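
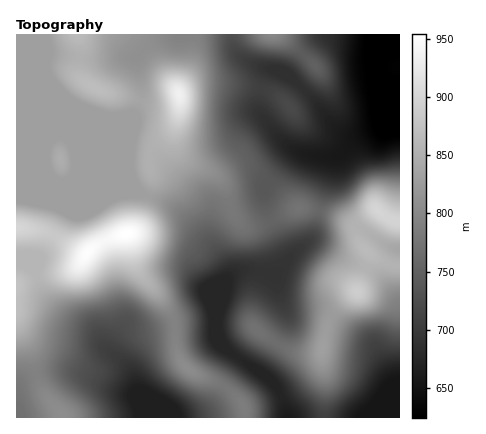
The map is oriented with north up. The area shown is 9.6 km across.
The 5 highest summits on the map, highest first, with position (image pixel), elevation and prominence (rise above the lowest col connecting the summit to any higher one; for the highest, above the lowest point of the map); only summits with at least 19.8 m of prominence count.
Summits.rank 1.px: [126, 234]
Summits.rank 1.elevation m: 954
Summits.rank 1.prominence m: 330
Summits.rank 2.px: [180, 94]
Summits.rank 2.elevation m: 935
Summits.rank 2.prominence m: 105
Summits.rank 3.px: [378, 210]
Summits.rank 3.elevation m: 900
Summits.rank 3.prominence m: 147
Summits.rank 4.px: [358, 292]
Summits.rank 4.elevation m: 890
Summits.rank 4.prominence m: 35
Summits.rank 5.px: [94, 88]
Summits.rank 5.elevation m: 869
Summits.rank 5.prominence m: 31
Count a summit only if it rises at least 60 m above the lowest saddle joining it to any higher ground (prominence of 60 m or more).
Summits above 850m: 3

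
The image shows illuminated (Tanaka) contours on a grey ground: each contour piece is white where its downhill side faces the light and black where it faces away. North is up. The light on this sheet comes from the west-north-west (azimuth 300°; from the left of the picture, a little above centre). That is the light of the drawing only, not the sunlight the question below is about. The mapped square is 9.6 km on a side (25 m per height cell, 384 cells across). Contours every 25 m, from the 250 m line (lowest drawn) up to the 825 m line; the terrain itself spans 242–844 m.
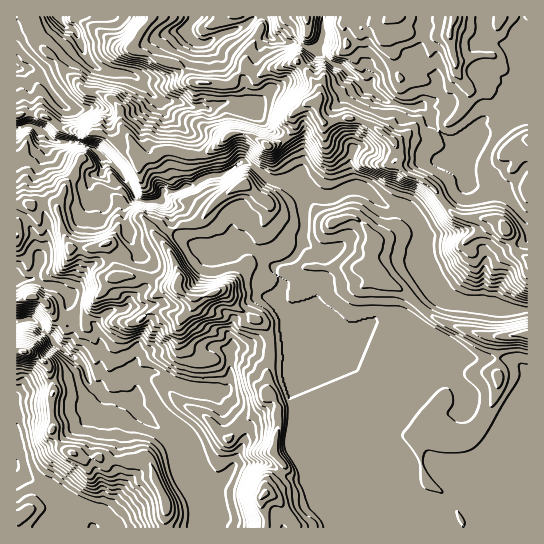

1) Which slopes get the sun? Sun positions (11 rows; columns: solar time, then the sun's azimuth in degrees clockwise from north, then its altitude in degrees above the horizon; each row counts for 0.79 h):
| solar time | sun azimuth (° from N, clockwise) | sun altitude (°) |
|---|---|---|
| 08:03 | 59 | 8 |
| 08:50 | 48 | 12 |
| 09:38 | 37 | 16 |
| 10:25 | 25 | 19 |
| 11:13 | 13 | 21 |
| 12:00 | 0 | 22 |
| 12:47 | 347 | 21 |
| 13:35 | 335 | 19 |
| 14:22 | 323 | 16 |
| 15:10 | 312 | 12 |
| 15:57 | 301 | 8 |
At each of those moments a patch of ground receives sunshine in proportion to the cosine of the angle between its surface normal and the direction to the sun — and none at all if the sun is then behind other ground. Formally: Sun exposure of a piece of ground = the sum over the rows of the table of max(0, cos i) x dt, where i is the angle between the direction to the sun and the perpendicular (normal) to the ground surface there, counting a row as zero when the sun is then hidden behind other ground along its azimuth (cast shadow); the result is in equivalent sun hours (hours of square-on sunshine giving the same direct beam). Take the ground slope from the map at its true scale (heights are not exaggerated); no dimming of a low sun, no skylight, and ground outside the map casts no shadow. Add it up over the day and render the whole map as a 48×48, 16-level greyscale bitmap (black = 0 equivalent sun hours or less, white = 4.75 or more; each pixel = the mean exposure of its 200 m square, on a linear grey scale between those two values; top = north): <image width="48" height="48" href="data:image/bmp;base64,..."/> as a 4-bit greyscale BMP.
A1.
<image width="48" height="48" href="data:image/bmp;base64,Qk32BAAAAAAAAHYAAAAoAAAAMAAAADAAAAABAAQAAAAAAIAEAAATCwAAEwsAABAAAAAAAAAAAAAAABEREQAiIiIAMzMzAERERABVVVUAZmZmAHd3dwCIiIgAmZmZAKqqqgC7u7sAzMzMAN3d3QDu7u4A////AGZ3d3d2ZVVWZ3d3d3aZqHd3eHd4d4d3d5dnd3ZlVnZod3ZlRmiql3d3d3d3iId3d6qHZUM0RFeZd3dlVFiJd3d3d4d3eHd3d5l1QxESRFe5d3eKqaiYd3d3d4d3h3d3d4dUIiISNmmod3eby6mHd3d3d3eIh3d3d3ZCIUNERXqHd3Z63oaXd3d3d3eId3d3d2ZCI3eJmJqHd2REM2x3d3d3d3d3d3d3d2ZGrLzLzMqHdlInuoh3d3d3d2ZmZmd3d2ZUrMu6q7qHZVdliYZ3d3d4d3h4iHZ3d2eZiJmZmph2VHqWaId3d3d3iIiIiZdnd2d4mIiJmHdkR6mYV4d3d3d3iIiHiIhnd3d3d3iZmHZXq6iXVIl3d3d3eIiId4h2d1iXd4llV3aKqYh2Z5h3d3d3eIiIiHd1ZyNZmJVmZneGRERmmqh3d3d3d4iIiGZmZwAliXZmZnYyIiRYmYd3d3d3d4iJmHeJdwBbu1ZmVkMzVVZ5mXd3d3d3d4iIiJmZdnjfglZlRVZUaJh4iId3d3d3d3d3dlQyEf/FFEVTEBIiNDM0Z4d3d3d3d3d2UyIhEPxRRVUyEBNDM0MhJXd3d3d3d3dSJIvv7SATh2OJpzVWIRNGeYd3d3d3d2U3zd3N7wAWeFEViYiYVEM5y4d3d2VVVUSsqZh2ZoWrd5UjNVMzdRFXmHdndmVEREmodlVDEO+4ZXljJIdoz/qIdnh3d3dlRpmHZCESImZiAUeHd4qqze/YeHZmZmZmiph2VCIhVFWIMTmru5iMuImoeImXiIiJmYd2UzRTNjZnYyJYiHaMiIiJhlaZmZqId3ZmRFVWWERGiqpnp2bad3d3Znd4ZniHdmZnl1VDanVGnd77h2uWVWd3ZndnZFZ5mGZVaZUzWIVWmaqqZZq5dFd3dmd4h1WKqHZUESRpumRmiImrvP/cqVZ3ZVeIrMqpiGRDWszNx4mJh4iIrIiIioNFRpmJq7qWUyEjq7vLhc3LiIiKYyNb7MtCjcqHVGdTIQAXmIiIZrvLx3qWRFEhGM7ruWVUQzIRAAKLmHd2aaqsyVRzNTNTIAKLQRM0ISIAEYzJh3dmZ4mZmWMRR2QiIgABEBIjIjWKqHd3d3h1ZpmrulAEeZqbylAAIzESNFR3d4Znd3iZdsljABFZjM7uyqcSn9QCRSACSod3d3eKuUMCjO3JzN3aaN///WMzUwAXzLmoVXd4m0Nb3f/avMupze3bmaYzepnNuauYlld3iMvKdUZYqqmqd2mHeL2UaLy824d3eFZnd6qnUyOu7JUhIREkRqzcmZrKQ0RGZmVnd5iWR8/+uGd0NFZVM0ipqat2VVVmZXh3d7l2fMuWQiI53tymgxBJvLZEZ5l2ZoiGd0VGq6YxABNpu6qYmqZt9xNWV3dmZ2VXh1VYmoZDJYvMzbiqm9/7hkRURmZlaIiZh2aZqmeMx5qrl5u7m6hhSYdEREVlV3iHd2eLx2jN2VZ3ZCWclTRmRWZWiId4hmdmd3ecdqupvXVEi4UzqWVWaHeHdWeHhnd2Zw=="/>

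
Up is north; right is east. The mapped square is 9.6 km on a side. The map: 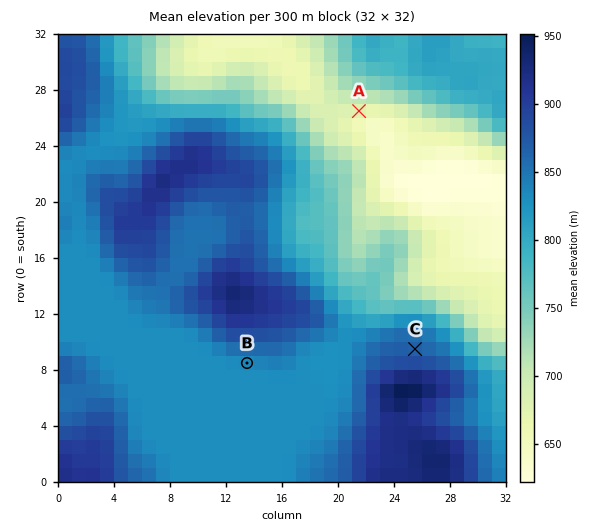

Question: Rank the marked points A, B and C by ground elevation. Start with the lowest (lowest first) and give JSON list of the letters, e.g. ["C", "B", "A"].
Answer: ["A", "B", "C"]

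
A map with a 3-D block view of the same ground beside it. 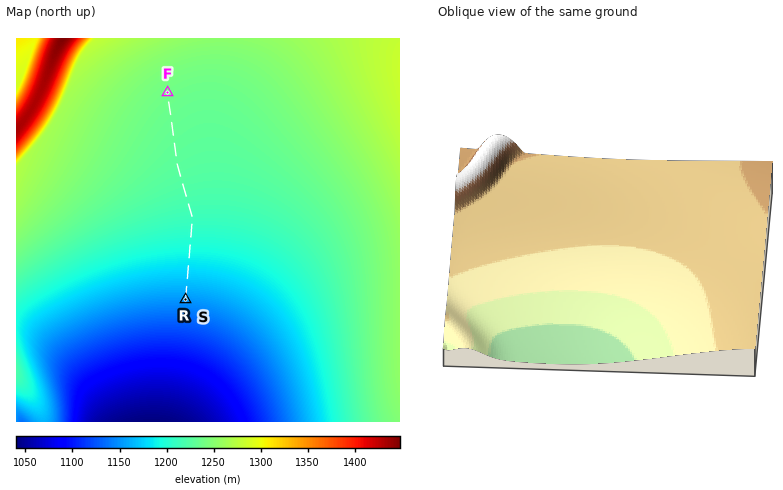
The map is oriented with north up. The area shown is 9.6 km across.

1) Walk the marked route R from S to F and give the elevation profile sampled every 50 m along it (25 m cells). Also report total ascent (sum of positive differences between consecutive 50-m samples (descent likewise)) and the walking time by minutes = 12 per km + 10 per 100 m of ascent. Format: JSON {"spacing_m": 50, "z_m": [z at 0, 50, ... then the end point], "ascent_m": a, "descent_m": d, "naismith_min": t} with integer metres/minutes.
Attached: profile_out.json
{"spacing_m": 50, "z_m": [1152, 1154, 1156, 1158, 1160, 1162, 1163, 1165, 1167, 1169, 1171, 1172, 1174, 1176, 1177, 1179, 1181, 1182, 1184, 1186, 1187, 1189, 1190, 1192, 1193, 1194, 1196, 1197, 1198, 1200, 1201, 1202, 1203, 1204, 1206, 1207, 1208, 1209, 1210, 1211, 1212, 1212, 1213, 1214, 1215, 1216, 1216, 1217, 1218, 1218, 1219, 1220, 1220, 1221, 1222, 1222, 1223, 1223, 1224, 1224, 1225, 1225, 1225, 1226, 1226, 1227, 1227, 1227, 1228, 1228, 1228, 1229, 1229, 1229, 1230, 1230, 1230, 1230, 1231, 1231, 1231, 1231, 1232, 1232, 1232, 1232, 1233, 1233, 1233, 1233, 1234, 1234, 1234, 1234, 1235, 1235, 1235, 1236, 1236, 1236, 1237, 1237, 1237, 1238, 1238, 1239, 1239], "ascent_m": 86, "descent_m": 0, "naismith_min": 72}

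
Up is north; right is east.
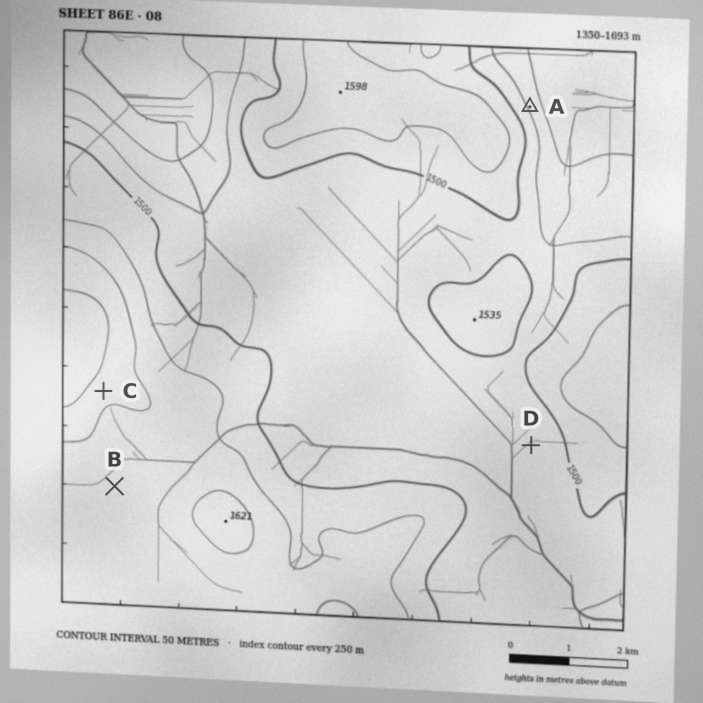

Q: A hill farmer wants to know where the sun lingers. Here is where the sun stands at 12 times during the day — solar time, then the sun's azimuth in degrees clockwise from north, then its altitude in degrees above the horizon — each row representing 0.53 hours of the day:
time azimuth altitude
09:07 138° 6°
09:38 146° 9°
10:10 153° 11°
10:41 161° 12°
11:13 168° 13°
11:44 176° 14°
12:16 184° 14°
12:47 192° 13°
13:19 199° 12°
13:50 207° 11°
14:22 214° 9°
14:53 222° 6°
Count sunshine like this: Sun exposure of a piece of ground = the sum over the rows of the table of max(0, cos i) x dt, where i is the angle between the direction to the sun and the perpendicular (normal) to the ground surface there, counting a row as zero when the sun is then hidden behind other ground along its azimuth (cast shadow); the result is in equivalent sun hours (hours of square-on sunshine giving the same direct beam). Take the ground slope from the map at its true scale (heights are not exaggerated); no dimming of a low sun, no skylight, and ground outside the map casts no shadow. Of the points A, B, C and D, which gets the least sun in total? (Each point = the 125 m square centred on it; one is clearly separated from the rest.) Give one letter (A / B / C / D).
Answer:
A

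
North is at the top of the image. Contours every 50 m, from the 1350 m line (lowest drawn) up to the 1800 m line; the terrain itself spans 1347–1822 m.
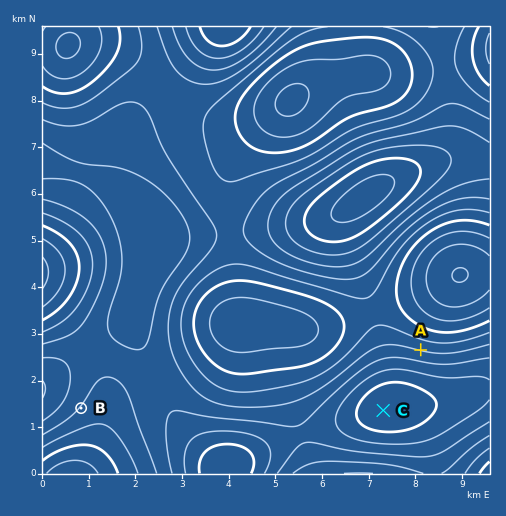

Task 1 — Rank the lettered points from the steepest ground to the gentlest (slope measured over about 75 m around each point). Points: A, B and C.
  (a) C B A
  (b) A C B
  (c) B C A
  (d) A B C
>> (d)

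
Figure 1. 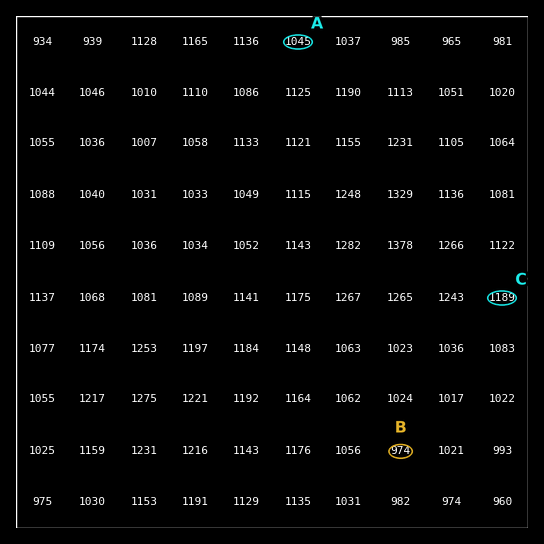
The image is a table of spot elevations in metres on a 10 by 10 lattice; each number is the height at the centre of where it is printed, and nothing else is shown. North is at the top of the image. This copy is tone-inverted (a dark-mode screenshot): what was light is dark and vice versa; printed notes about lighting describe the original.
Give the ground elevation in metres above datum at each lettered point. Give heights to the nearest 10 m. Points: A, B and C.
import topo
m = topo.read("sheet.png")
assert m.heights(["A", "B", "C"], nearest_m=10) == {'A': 1050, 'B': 970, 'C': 1190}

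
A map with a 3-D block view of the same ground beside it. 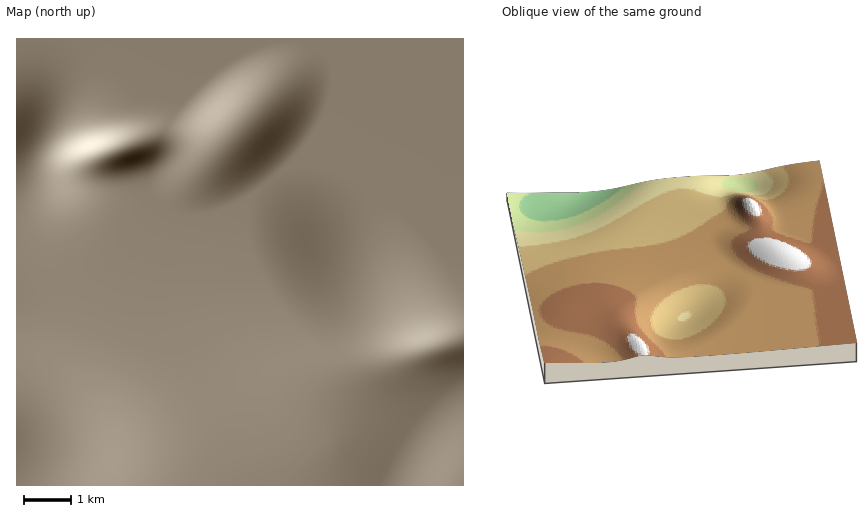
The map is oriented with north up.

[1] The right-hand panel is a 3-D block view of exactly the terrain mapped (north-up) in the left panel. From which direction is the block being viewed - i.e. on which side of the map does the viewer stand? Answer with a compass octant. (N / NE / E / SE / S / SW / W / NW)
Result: E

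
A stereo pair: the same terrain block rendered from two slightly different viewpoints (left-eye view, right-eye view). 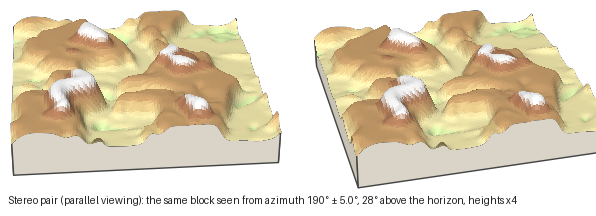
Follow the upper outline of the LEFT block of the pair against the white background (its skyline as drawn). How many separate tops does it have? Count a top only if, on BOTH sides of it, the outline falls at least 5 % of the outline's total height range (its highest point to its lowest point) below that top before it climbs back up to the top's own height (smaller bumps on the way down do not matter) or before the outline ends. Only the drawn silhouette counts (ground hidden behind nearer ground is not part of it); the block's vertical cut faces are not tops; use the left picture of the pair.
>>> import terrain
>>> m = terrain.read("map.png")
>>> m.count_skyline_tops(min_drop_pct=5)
3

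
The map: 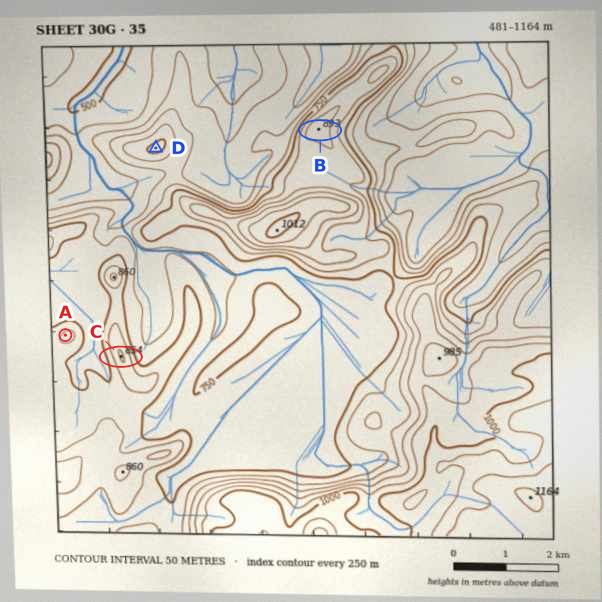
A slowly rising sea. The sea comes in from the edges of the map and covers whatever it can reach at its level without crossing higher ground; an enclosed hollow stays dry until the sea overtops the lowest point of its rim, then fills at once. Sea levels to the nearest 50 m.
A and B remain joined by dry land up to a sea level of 750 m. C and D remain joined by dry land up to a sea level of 650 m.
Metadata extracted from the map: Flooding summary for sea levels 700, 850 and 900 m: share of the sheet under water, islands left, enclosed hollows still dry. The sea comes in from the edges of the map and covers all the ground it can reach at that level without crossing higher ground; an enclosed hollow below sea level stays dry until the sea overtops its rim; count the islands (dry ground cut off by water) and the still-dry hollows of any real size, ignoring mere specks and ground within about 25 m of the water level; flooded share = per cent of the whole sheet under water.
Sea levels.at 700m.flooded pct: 33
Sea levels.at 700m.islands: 1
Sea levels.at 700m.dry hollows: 0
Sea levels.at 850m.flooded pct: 78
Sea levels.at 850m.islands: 2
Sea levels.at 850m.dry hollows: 0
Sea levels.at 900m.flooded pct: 82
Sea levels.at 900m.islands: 1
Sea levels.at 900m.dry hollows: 0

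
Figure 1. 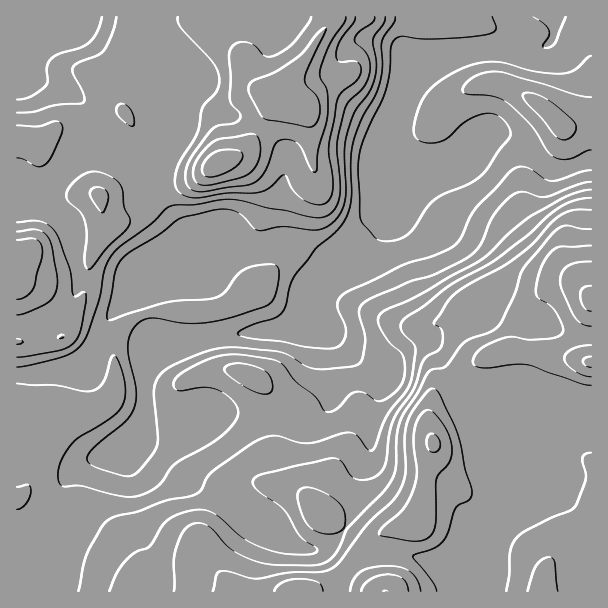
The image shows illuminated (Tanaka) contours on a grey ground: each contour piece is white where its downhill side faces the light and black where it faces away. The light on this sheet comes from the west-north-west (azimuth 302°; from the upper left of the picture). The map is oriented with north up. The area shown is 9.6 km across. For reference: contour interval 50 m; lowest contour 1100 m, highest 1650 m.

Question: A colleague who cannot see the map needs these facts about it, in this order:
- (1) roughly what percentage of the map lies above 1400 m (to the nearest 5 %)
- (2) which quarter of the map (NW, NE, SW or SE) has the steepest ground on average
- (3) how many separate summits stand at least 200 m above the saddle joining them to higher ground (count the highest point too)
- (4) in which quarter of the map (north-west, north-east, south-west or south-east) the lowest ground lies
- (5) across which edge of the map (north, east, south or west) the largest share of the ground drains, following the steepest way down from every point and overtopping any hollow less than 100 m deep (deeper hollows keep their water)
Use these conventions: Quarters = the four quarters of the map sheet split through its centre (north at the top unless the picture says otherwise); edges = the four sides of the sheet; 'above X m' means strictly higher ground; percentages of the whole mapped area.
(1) Roughly 30 % of the ground is higher than 1400 m.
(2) Slopes are steepest in the north-east quarter.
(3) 2 summits rise at least 200 m above their surroundings.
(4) Look to the north-east quarter for the lowest ground.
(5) The largest share of the runoff leaves by the northern edge.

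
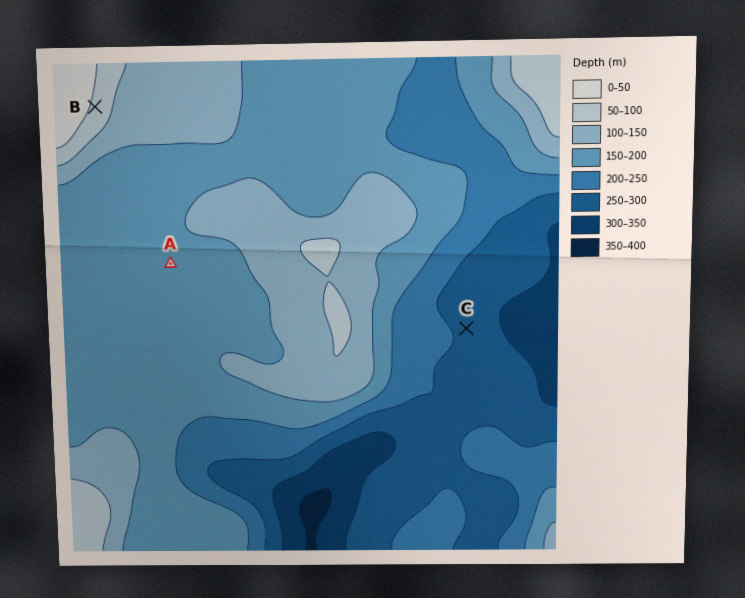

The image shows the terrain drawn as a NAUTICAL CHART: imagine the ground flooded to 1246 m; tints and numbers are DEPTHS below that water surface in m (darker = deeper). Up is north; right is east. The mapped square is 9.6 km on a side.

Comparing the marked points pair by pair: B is higher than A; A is higher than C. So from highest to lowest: B A C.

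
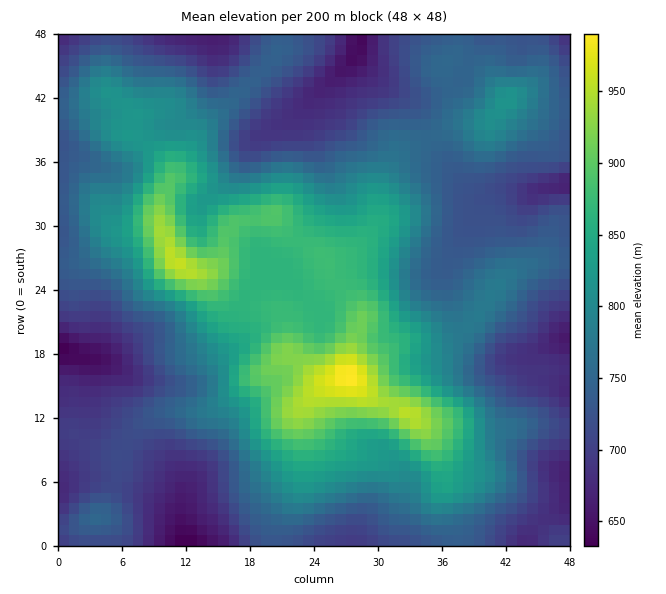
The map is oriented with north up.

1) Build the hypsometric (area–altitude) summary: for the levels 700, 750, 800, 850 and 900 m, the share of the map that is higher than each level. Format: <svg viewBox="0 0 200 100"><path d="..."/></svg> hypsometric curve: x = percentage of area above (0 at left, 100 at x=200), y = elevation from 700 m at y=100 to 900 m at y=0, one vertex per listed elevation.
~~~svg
<svg viewBox="0 0 200 100"><path d="M166 100l-60-25-39-25-28-25-26-25"/></svg>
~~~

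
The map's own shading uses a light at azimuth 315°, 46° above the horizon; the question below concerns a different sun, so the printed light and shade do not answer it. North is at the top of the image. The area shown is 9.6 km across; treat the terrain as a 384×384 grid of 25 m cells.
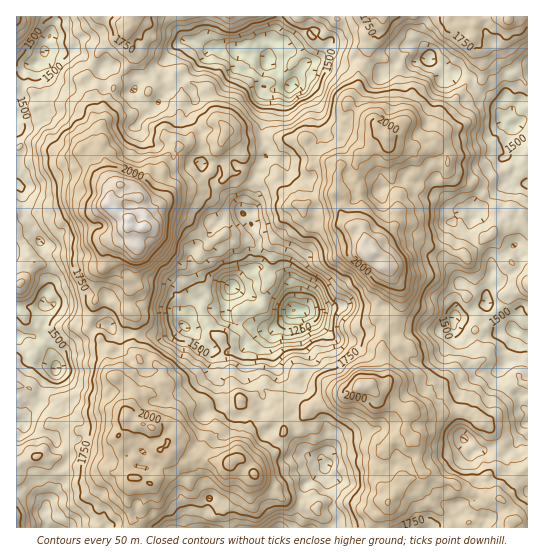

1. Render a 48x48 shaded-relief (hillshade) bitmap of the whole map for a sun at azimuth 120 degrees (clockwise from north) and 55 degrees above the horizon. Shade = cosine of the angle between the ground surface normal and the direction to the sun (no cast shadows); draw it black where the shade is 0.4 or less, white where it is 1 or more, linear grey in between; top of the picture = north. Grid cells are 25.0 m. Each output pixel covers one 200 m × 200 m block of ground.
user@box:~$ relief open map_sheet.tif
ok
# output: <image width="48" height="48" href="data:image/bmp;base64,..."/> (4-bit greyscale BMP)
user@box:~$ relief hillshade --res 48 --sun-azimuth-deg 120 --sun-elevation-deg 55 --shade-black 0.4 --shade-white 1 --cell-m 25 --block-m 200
<image width="48" height="48" href="data:image/bmp;base64,Qk32BAAAAAAAAHYAAAAoAAAAMAAAADAAAAABAAQAAAAAAIAEAAATCwAAEwsAABAAAAAAAAAAAAAAABEREQAiIiIAMzMzAERERABVVVUAZmZmAHd3dwCIiIgAmZmZAKqqqgC7u7sAzMzMAN3d3QDu7u4A////AO3amGmonO7cy7zL3sqru5Z6zd3KmquXm97JiImYrN7ty7u63ty6zIRpve3Myqupqs7ZZ5mIvM7tzLqb3c7aqnVWnNzMy6qru93LhnmHrN7szamr3t3KmGM1i8zMvLqavN3LlleImr3t3Im63tzbqWQ2mbvMuZmaq8zMpjWJqqvMy4nLzdzcuGVHqqrMuHeamIrMtzR5qrrNuoerq93dyFVXq6vcy5eKmFaqmENqu6q9ypVpqs7dymVXm6zu3KmbqUWKmFJJu7u8yqhouqzc24dneazu7Zi9ynV6mHM3mry7uZqZu6vMy5iah6ze/ZrN3Jdpl1RGmomry5qqqqqryZqauazd3Lq93bqIljNGi6mrzKqrupqZl5ua3KrMy6qr3buXdjNnirvLupiJqZmWVGq83cq7ypqqvLumRCJqqqvMupiHiYiWQxOLvdy7zKqpmqq5MiFJq5q7upiIZ3aHQxA2iry6q8zJeKvLUjRXiqmZmYeHZURnUyI2ibzKiavcmJvLdEaHeJiIiZqphTI0VCNGm73cmIm8qZmpd2eZmruYiZvLuVIRNUNWm7vMqJq7qrqWZ5qprO3KiJm8zKUgASV4m93dt4vMusyWNZyore3cmbqr3upiAANpq+7/6XrNyt23Qmu4re7sq8qKvv6lATE4q9/u66qb3O7YU1q5vf/ty9tnnf63E3RImu/+28yYvP/pVGq5ve/9ze6VfP63M2ZWi+//7Lyod87qQ1nMzv/9zv64iu2WVXU2re7u7b25dZvaU0fNvO/+3e3Mqst2ZmVYve3d297JmZqoVEaZjf//y93du7qXQ0WLu83tu97bq7qmQiWInf//2s3duqqpU0WLu83duqzdysuXcyVnm9/v7KvMl4madFearN3cqoi9y7p4ZFdlm87v/ru7dGmbc2iqm93tupeKu5h2Q1aJmr3/7t3cY1irhGiams3u3LmJqnZkNDOLq7vu7u7shEead6q6ibze7cqZmnZDNVJZqqm93d3cqGeHRrzMmbzd3d3KmYZEVERXiKqszMzduJiIRazdu7zMzu3Mu4ZGdlRmZorMu7vNyJl4ZqvdzczLzuy7u3VFaJiJhle92ry92pl3ZXq8zd3bzu3LmWRGVpq7mGaM26zd25mJhlaKvdzMzd3LmEQ0RHnLqFaJuovdyXeKqHVYrdyr3e3Lh2VEI1jNyEaIiYnMuWNHeIZHmt26ve7bqGeHVFat24V5ZXirl1IUVIdHh6zKqs7sqmiYdmebu7h5lVealmICMWp1d3q5m73suoiXd3isubuJqZeKuYUAADmVV3m4ac3tu6iHeImb2qupmap5y7tRABapVXiqdqzdu6hkR6qZzLqaloqZuqulETasqIeLp4vdzNuENYuprdyZqHmquom5Mkesy8yZmIvd3e63Zlipre65q6u7y5mZhDat3M3Id5zd7v/YeHd4ve7tzM3MzKl4uVWM7sy4eK3M3v/6Z4hmzu7+3KrO7aiKqXZ67+uXmry7zf/8hmmHre7t3KrN3bi7mZd63tyom7uqzg=="/>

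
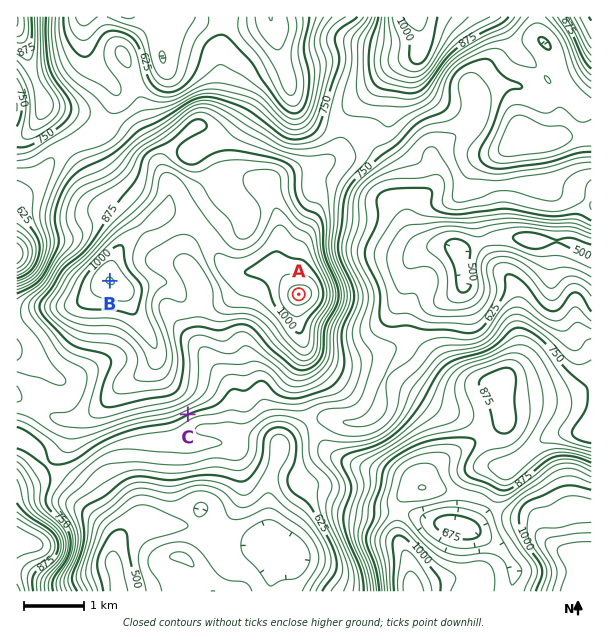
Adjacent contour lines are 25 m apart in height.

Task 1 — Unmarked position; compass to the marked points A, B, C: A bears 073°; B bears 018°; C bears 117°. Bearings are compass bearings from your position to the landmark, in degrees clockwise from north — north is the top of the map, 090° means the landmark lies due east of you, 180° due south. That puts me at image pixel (83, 361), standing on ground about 840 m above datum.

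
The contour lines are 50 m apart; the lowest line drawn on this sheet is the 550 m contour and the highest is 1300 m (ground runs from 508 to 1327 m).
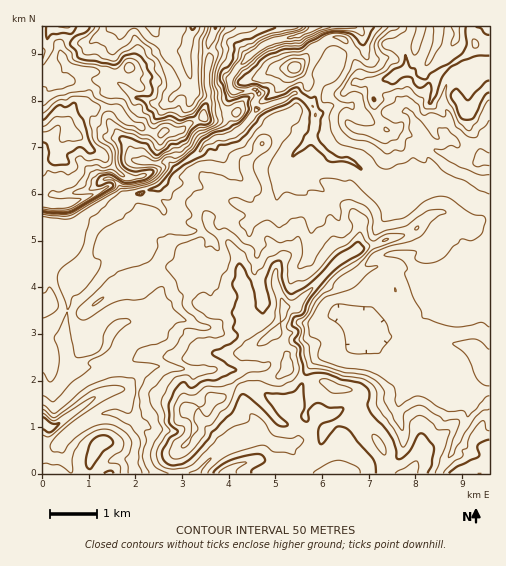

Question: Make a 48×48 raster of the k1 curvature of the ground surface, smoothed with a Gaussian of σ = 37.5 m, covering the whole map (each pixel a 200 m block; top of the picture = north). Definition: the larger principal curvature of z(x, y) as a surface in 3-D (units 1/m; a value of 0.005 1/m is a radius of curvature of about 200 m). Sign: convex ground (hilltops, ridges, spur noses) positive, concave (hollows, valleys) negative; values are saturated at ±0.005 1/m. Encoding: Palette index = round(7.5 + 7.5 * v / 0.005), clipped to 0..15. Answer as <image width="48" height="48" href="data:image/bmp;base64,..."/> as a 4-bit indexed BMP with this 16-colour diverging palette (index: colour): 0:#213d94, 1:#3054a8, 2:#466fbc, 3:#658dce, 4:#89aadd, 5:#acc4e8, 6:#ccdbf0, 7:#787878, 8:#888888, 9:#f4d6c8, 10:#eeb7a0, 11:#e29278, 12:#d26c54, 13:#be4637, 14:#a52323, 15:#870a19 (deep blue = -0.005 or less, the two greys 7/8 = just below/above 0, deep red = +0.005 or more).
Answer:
<image width="48" height="48" href="data:image/bmp;base64,Qk32BAAAAAAAAHYAAAAoAAAAMAAAADAAAAABAAQAAAAAAIAEAAATCwAAEwsAABAAAAAAAAAAlD0hAKhUMAC8b0YAzo1lAN2qiQDoxKwA8NvMAHh4eACIiIgAyNb0AKC37gB4kuIAVGzSADdGvgAjI6UAGQqHAImIiZuYiJmJibu5d4iIh3d3d6iZmYqpiIiIiYiYiaqph4icy5mYmId3d6mJmIeIiIeImZmYiJq6iIiIiXeIiYiIiKmJqZiZiZeImqqpiImsqId3iIeHeYh4iZmIqJl5qbp4iamIiHiKuYiIh4iYiZh4mZiJmIuZqO/oiIiIh4q5qZeIh4uoqJmImZiKmIm4qbbPl4eJiHiqiZiIeMiJl4eImIiZmIeZiqd564iJiJmamaqHi5d3mIh4mHeImHd4iYd4jMqZmYeZiquXqIiImImZmYiIiHd4iIiIiJqqiYiZiYi5iJmIiau7qZmHiId3iYh4iIiJiImaiHiKqqypq7mImIeIeIeIiYiIiIiZh4eJmHiIh3m6iId4iIiHeHd3mYiIiIiJqqqqqZmamYi5d3d3iIiId3d4mIiIiIeIiIiIiJmauYm7mIh3d4iIiIiamIh4iIiIh3eImYh4i6qpeYiHd3eIiZmIiIh4iHeIiIial3iah7ysh4iHd3iHmHd3iIiJmHd3iHeHiYh6iG2Yh3iHd3iIiHd3iKmJuod3iIiZmamaiIzMl3d3iIiJh3d3eJqIi7h4iIiJmYiJmH2ul2eIiIind3iIiJl4eKqZiHiIiIh6mI95+ZqIh4qXd4iIiJh4d4iJmYeJiHibmLx4j5irh3qHh4iId5h4h4iIiZiZiIiMebt4efh5uYmIiIiHeIp3iHiIeImIiIiah6x3d5+YiqmIiIiHh4moiYiId4eJiIe6iIqpiIrtpneHiIiIh3eZiIiId4iaqIm4mJiKiIl8ztmIiIiIiHeJiJiIiIiHmZqYeZeKiIl6p8/bmIh4iHeJiIiIiIiIipmIiYeJiIl5t4iKyHeIiHeZeIiIiIiIipiJiIiIiJibqXh3q5mYiO/riIiJmYiImYiIiIiIiIiqmIh3iZmIeJm+/Yh4iamJmJh4mZiIiHiYiIiIiIiIiJqZnP+IeXmIiJmZiYiIiImIiIiIh4h4iIipmHvf+5ioiZmIqIiIiIiJiJiIiIiHiJiKma35v/qLqYiJl3iIiIiZeYh3iIiImJu4mcx2eLioqoiJmHiJiYiIiIiIiImqqnqYnMuYiempiZmYqoiImYmId5ioibqHmHmZyYmHh9ibh5mZnKiJiZiId6iomYh4mJiaqImIvd3ceWh4mpiJmZiKvKuZiZh7l7mpmJiu6auv7dupmpiJmJi6iLm4iYismIuZionomoqXv4rcmrupp5m4e4eIqKirp3ubrMu4uIe3f5m+jIm8ipiXnYl3npjJx3mKqXeom6eZfql8+vqZuau2jZiIm6q3qph3mYeJupmYf5m9mpupyZjbqpqZubioiniHqImamqmXj4ec3Zi6qIeMq82aqriIiIit3czMqJmHj5mZqrveh4h7lnrKmKyHiIrIaHabqZeIjdm4epmryId8eIipt5i5eJupeJeZupiIjKmZmJmY2neMmru4mZh6uYu5iIh5t3innNeIqHiHrf76ecq5i4p5uZeM25h6mJiqd/u7ve7/p5qZiImMi4qLiA=="/>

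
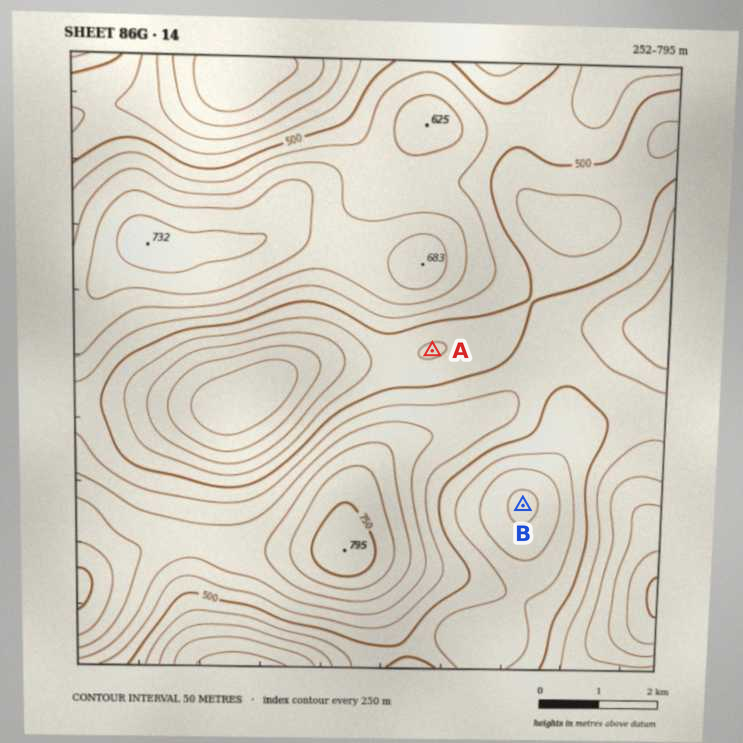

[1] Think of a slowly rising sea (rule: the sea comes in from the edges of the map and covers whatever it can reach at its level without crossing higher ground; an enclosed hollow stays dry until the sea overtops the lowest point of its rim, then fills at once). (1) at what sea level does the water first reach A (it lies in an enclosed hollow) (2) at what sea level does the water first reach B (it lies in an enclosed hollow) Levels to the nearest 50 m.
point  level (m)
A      500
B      450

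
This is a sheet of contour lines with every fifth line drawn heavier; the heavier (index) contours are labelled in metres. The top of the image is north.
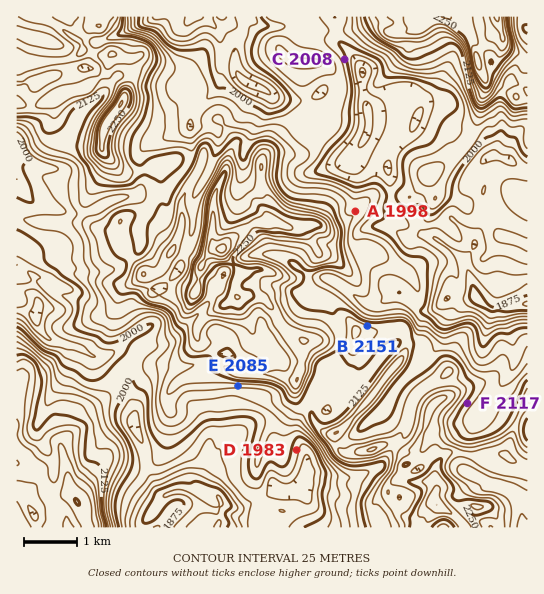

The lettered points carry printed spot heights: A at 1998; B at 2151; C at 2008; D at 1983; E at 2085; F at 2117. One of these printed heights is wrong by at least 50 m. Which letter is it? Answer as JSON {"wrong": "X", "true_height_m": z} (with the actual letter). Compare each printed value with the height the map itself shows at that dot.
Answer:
{"wrong": "A", "true_height_m": 2073}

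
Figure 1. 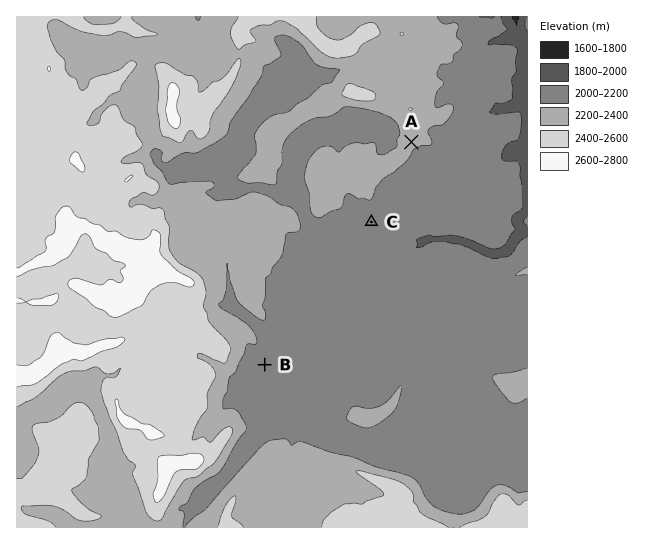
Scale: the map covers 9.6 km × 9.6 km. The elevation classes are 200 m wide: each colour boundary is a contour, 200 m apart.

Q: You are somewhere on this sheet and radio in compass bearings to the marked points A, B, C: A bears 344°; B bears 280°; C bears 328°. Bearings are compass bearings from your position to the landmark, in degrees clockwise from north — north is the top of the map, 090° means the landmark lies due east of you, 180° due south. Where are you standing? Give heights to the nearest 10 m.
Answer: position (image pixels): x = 486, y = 404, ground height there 2120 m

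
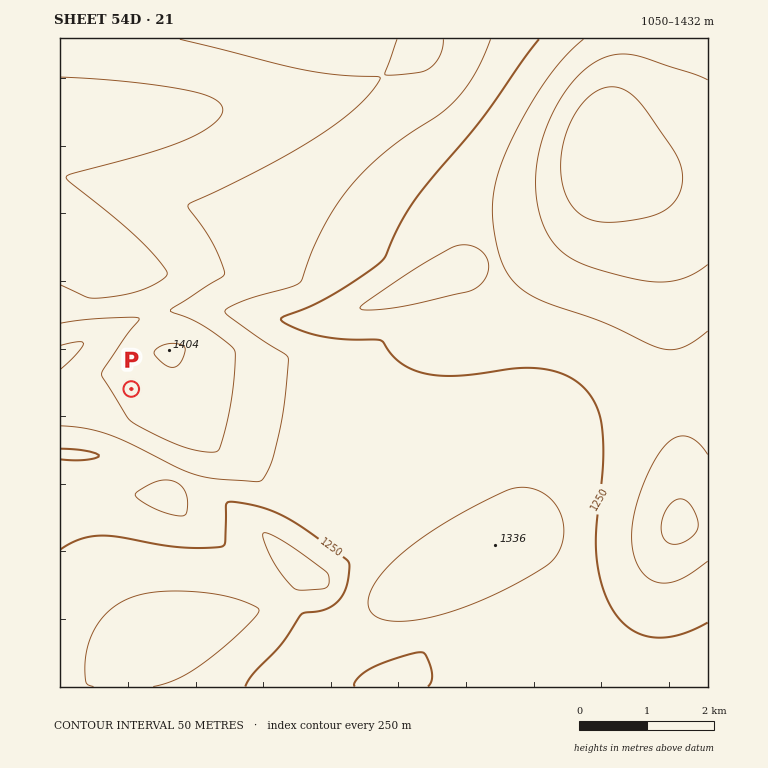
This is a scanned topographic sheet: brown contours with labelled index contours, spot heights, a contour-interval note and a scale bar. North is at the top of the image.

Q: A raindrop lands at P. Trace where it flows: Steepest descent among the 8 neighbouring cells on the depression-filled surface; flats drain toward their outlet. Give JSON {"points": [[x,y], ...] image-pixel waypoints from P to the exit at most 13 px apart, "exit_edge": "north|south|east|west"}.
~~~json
{"points": [[131, 389], [118, 403], [104, 416], [101, 430], [101, 443], [98, 455], [84, 455], [71, 453], [60, 453]], "exit_edge": "west"}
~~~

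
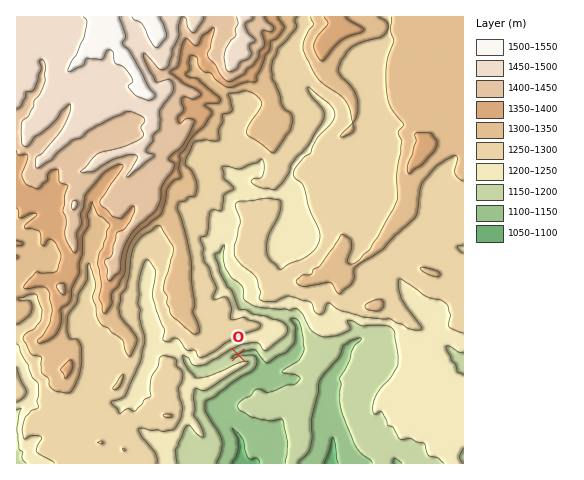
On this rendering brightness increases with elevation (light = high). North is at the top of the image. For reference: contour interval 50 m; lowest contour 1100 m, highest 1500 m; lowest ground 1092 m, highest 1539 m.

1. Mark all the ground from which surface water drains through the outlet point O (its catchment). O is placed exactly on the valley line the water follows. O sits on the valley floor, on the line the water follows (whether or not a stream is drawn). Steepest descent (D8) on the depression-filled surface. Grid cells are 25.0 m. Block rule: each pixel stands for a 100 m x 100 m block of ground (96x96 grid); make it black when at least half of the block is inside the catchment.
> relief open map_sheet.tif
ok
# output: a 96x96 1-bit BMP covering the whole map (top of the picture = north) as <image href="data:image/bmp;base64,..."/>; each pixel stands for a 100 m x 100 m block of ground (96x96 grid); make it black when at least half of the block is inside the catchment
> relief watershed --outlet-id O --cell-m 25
<image width="96" height="96" href="data:image/bmp;base64,Qk2+BAAAAAAAAD4AAAAoAAAAYAAAAGAAAAABAAEAAAAAAIAEAAATCwAAEwsAAAIAAAAAAAAA////AAAAAAAAAAAAAAAAAAAAAAAAAAAAAAAAAAAAAAAAAAAAAAAAAAAAAAAAAAAAAAAAAAAAAAAAA/wAAAAAAAAAAAAAA/wAAAAAAAAAAAAAA/wAAAAAAAAAAAAAA/4AAAAAAAAAAAAAA/4AAAAAAAAAAAAAA/9gAAAAAAAAAAAAH///gAAAAAAAAAAAP///gAAAAAAAAAAAf///gAAAAAAAAAAAf///gAAAAAAAAAAA////gAAAAAAAAAAA////AAAAAAAAAAAAf///AAAAAAAAAAAAP///H4AAAAAAAAAAP///v+AAAAAAAAAAH/////gAAAAAAAAAH/////4AAAAAAAAAH/////8AAAAAAAAAH/////8AAAAAAAAAP/////8AAAAAAAAAP/////4AAAAAAAAAf/////wAAAAAAAAA//////gAAAAAAAAB/////xAAAAAAAAAA/////gAAAAAAAAAA/////AAAAAAAAAAAf///+AAAAAAAAAAAf///8AAAAAAAAAAAf///4AAAAAAAAAAAf///4AAAAAAAAAAAf///4AAAAAAAAAAAP///4AAAAAAAAAAAP///wAAAAAAAAAAAP///wAAAAAAAAAAAP///4AAAAAAAAAAAH///4AAAAAAAAAAAH///4AAAAAAAAAAAD///8AAAAAAAAAAAD///8AAAAAAAAAAAD///8AAAAAAAAAAAD///8AAAAAAAAAAAD///8AAAAAAAAAAAD///8AAAAAAAAAAAD///4AAAAAAAAAAAD///4AAAAAAAAAAAD///4AAAAAAAAAAAD///wAAAAAAAAAAAD///wAAAAAAAAAAAD///gAAAAAAAAAAAD///AAAAAAAAAAAAD//8AAAAAAAAAAAAD//4AAAAAAAAAAAAB//8AAAAAAAAAAAAB//8AAAAAAAAAAAAA//8AAAAAAAAAAAAAf/8AAAAAAAAAAAAAf/+AAAAAAAAAAAAAP/+AAAAAAAAAAAAAP//AAAAAAAAAAAAAP//AAAAAAAAAAAAAH/+AAAAAAAAAAAAAB/8AAAAAAAAAAAAAAPgAAAAAAAAAAAAAABAAAAAAAAAAAAAAAAAAAAAAAAAAAAAAAAAAAAAAAAAAAAAAAAAAAAAAAAAAAAAAAAAAAAAAAAAAAAAAAAAAAAAAAAAAAAAAAAAAAAAAAAAAAAAAAAAAAAAAAAAAAAAAAAAAAAAAAAAAAAAAAAAAAAAAAAAAAAAAAAAAAAAAAAAAAAAAAAAAAAAAAAAAAAAAAAAAAAAAAAAAAAAAAAAAAAAAAAAAAAAAAAAAAAAAAAAAAAAAAAAAAAAAAAAAAAAAAAAAAAAAAAAAAAAAAAAAAAAAAAAAAAAAAAAAAAAAAAAAAAAAAAAAAAAAAAAAAAAAAAAAAAAAAAAAAAAAAAAAAAAAAAAAAAAAAAAAAAAAAAAAAAAAAAAAAAAAAAAAAAAAAAAAAAAAAAAAAAAAAAAAAAAAAAAAAAAAAAAAAAAAAAAAAAAAAAAAAAAAAAAAAAAAAAAAAAAAAAAAAA="/>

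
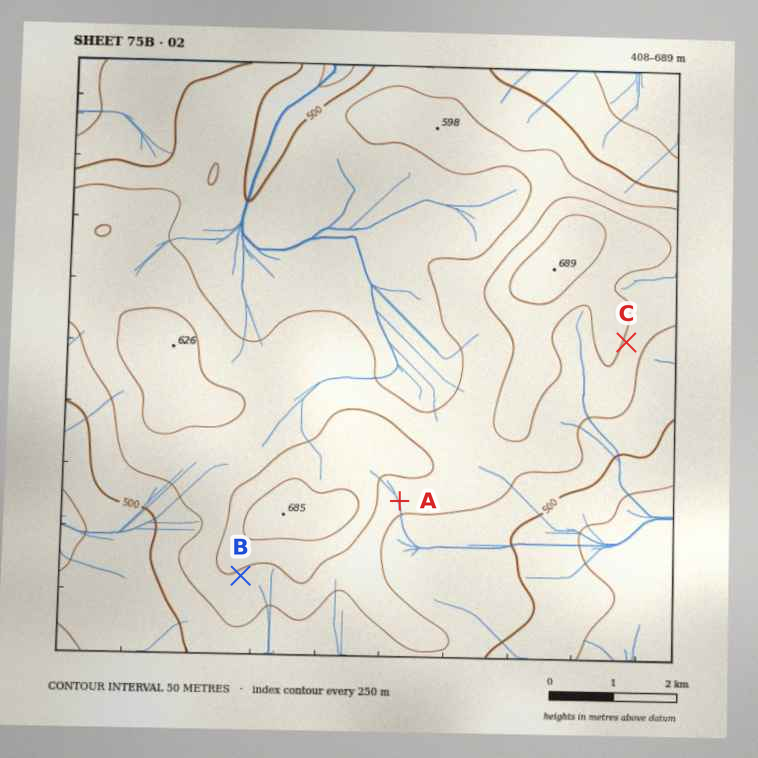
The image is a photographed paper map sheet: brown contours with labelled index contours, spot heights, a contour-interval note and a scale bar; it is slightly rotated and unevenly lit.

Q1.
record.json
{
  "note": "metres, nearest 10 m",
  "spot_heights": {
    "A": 570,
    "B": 590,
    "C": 590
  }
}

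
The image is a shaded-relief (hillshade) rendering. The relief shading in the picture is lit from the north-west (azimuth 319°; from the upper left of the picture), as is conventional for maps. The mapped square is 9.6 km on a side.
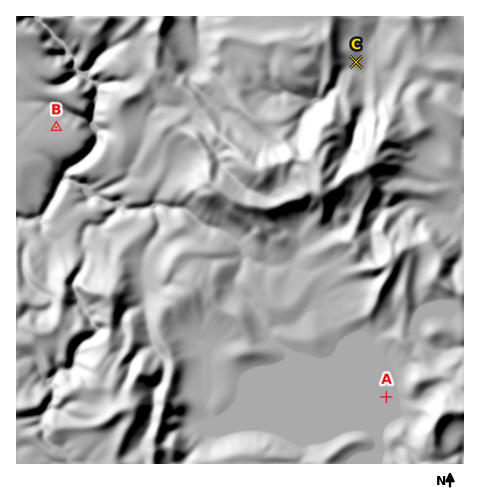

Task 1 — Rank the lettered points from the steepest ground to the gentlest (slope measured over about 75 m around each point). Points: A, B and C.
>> C B A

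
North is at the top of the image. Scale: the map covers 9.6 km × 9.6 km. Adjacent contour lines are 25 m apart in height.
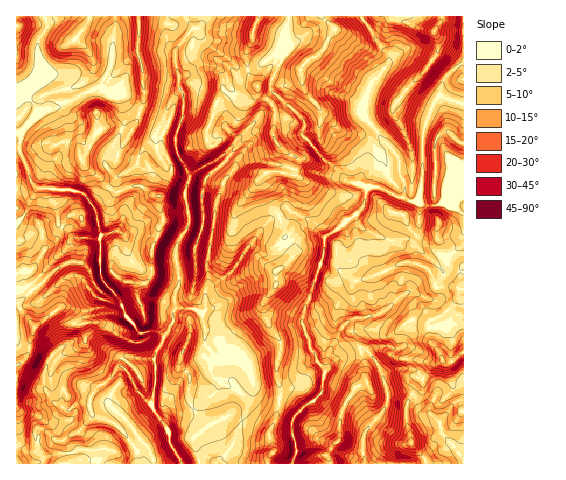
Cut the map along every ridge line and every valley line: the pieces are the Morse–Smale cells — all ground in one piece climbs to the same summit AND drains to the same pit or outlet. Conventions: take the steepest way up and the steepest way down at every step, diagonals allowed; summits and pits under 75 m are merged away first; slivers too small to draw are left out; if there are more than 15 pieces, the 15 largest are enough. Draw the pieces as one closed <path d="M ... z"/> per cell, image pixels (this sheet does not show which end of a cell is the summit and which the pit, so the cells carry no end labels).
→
<path d="M218 161l-3 0-21 11-4 4-4 10-1 13 4 14 0 11-13 25 3 36-4 9 1 14-4 6 2 7-18 30-1 7-16 1-14-2-12 19-9 8-7 3-16-2-17 5-2 5 0 10 4 4 4 0 8-6 11 0 3 14-14 15-5 2-11 7-8-3-14 5-7 8-16-5 0 18 199 0 18-22 12-29 7-27 7 9 7 4 13 1 0-15-4-17 5-25-13-20-5-14 0-7 13-17 0-14 9-5 7-8 5 0 12 9 10 2 5-16 0-16-10-15-26-14-4 0-21 19-18 24-10 16-28 22 2-17-3-8 8-41 2-17 8-25 4-5 0-4z"/><path d="M288 16l-85 0-1 9-3 3-5 0-5 5-14 20 1 14 3 9 0 12 5 13-1 16-7 17 0 14 2 7 12 21 25-15 3 0 10 11 0 4-4 5-8 25-2 17-8 41 3 8-1 16 15-10 12-11 10-16 18-24 18-17 7-2 23 12 8 8 6 10 29-21 8-9 3-6 2-14-6-4-15-4-3-5-25-22-16-19 2-7-1-8-33-30 3-12 14-27-1-19z"/><path d="M19 133l-3 0 0 313 17 5 7-8 13-4-15 1-2-2 2-9 4 0 13 11 7 1 11-7 5-2 14-15-3-14-11 0-8 6-4 0-4-4 0-10 2-5 17-5 16 2 7-3 9-8 12-19 29 2 10-23-7-5-17 2-13-15-7-18-19-23 0-43-6-25-14-17-45-4-2-3-14-33 1-18z"/><path d="M186 16l-70 0-4 47-12 24 6 5 9-1 10 4 9 10 12 5 13 5 6 0-11 23-13 14-4 12-8 7-11 5-11 18-14 12 8 29 14-4 5 1 6 5 1 14 5 9 11 9 33-2 1-23 12-20-4-34 5-15-14-27 0-14 7-17 1-16-5-13 0-12-3-9-1-14 18-25z"/><path d="M361 16l-71 0-4 15 1 19-14 27-3 12 33 30 1 8-2 7 44 46 21 8 14 0 17 9 5 0 1-15-4-7-1-16-37-46 5-22 5-9 15-16 2-11-9-9z"/><path d="M376 186l-9 2-5 20-38 30 0 15-6 17 14 11 5 0 7-4 13 4 20-6 23-12 10-1 18 7 9 18 21 1 1 2-1 7-7 10-7 8-15 7 1 19 8 9 6 11 8 0 12-10 0-155-5 0-21 9-14 0-6-5-7 2z"/><path d="M463 16l-102 1 19 29 9 9-2 11-15 16-5 9-5 22 14 17 5 9 15 15 4 8 0 13 4 7-1 15 8 5 6 0 3-5 3-65 11-29 6-8 16 7 8 1z"/><path d="M102 87l-15 5-31 16-15 4-20 20-1 20 6 13 4 14 6 9 45 4 13 13 13-11 11-18 11-5 8-7 4-12 13-14 10-22-18-6-12-5-9-10-10-4-9 1z"/><path d="M410 262l-10 1-23 12-20 6-9-4-16 4-12-11-3 2-12 34-3 17 7 16 2 11 15 21 10-12 24-9 4-13 6-6 7-1 18 3 15-13 17 3 17-8 12-14 3-9-1-4-21-1-9-18z"/><path d="M115 16l-70 1 3 10-10 14 0 29-10 26 9 13 1 5 9-5 9-1 8-6 37-17 11-22z"/><path d="M297 258l-5 0-7 8-9 5 0 14-13 17 0 7 9 21 9 13-5 25 4 17 0 15 11 4 7 9 7-7 9-5 8-9 3-22-15-22 0-6-8-19 3-17 13-36-9-3z"/><path d="M118 231l-18 6 1 40 5 8 12 12 9 21 13 15 17-2 8 5 9-15-2-7 4-6-1-14 4-9-1-18-35 2-5-2-4-3-7-13-1-14z"/><path d="M361 350l-15 4-14 8-8 13-2 17-8 9-9 5-10 10-3 4 0 15 4 10 0 9-3 10 37-1-4-8 6-9 7-6 0-15 5-19 10-17 13-7-2-6 0-14z"/><path d="M440 95l-8 10-9 27-1 49-4 20 6 4 14 0 26-10 0-91z"/><path d="M419 320l-9 0-15 13-18-3-7 1-10 13 0 5 7 1 12 15 9 29 24 0 10-11 8-15 12-7-4-11-9-13 0-15z"/>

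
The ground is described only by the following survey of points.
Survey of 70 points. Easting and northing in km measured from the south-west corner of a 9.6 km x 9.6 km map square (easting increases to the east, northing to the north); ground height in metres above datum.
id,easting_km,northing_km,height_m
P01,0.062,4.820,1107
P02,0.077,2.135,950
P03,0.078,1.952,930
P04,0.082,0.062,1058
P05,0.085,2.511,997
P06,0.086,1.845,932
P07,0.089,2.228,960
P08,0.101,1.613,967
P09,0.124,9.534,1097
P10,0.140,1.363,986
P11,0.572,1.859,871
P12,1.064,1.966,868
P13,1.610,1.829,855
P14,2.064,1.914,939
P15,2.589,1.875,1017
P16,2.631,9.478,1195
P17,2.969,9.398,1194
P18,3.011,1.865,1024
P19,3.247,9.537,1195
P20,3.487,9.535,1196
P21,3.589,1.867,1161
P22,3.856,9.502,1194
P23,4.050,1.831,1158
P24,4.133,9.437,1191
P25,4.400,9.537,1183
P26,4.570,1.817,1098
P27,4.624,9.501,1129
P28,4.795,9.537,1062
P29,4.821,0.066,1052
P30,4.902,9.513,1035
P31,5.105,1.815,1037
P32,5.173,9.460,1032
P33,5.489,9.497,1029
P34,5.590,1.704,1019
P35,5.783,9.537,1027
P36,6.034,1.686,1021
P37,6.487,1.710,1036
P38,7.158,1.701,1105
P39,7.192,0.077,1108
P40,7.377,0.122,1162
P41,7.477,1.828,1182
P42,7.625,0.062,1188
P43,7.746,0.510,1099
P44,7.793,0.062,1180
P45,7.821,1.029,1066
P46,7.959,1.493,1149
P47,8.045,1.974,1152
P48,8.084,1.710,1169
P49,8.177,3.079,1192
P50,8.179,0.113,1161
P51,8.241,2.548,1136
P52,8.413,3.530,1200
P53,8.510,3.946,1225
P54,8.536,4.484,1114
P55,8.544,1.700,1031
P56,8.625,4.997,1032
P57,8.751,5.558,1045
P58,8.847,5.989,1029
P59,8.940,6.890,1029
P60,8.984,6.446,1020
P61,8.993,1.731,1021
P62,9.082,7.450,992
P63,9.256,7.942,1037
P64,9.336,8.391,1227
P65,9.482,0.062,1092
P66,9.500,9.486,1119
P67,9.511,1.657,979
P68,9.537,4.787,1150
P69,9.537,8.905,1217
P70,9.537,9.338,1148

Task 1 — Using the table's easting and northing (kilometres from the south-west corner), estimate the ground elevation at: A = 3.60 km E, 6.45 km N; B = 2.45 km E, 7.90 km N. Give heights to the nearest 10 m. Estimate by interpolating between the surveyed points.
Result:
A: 1190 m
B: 1170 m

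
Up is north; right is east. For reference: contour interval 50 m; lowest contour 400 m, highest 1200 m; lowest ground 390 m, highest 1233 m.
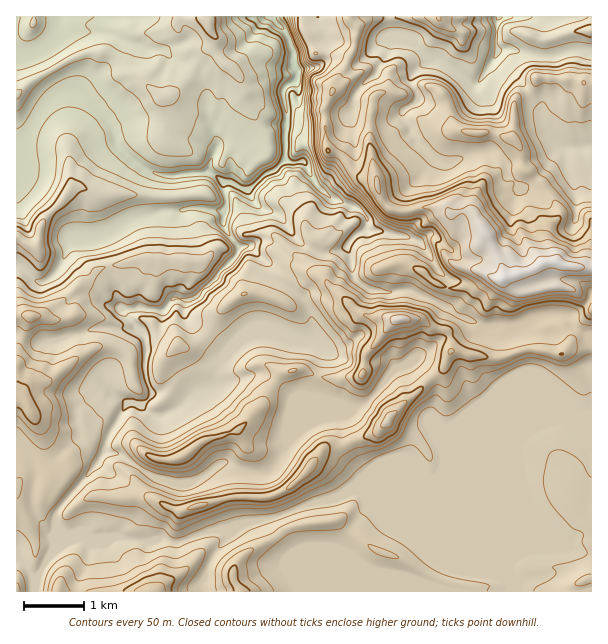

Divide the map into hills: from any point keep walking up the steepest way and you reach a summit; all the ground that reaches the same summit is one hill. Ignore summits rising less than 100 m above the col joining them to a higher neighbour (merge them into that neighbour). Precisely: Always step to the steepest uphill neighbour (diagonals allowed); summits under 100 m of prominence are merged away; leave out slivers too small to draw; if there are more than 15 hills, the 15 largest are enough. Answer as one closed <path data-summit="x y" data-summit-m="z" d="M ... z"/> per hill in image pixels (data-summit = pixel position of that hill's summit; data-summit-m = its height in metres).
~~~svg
<path data-summit="503 279" data-summit-m="1233" d="M387 16l-115 1 17 22 5 15-2 6 4 11 0 7-8 6-5 6 3 17-2 54-9 9-9 4-18 15 4 9 6 8 20 8 16 22 8 8 9 4 7 4 15 0 11-4 3-2 7 30 3 6 15 8 39 0 72 36 35 0 22-10 24-2 4 3 7 11 16 10 1-285-2-3-12-1-20 6-16 1-30-7-14 1-17 30-7 4-27-20-22-10-12-12-20-4-3-6z"/><path data-summit="399 320" data-summit-m="1180" d="M231 182l-7 1 0 45 15 19 12 0 21 20 4 11 26 21 6 10 5 17-1 10-5 6 11 4 6 5-10 33-1 14-9 22-4 9-12 12-5 12-9 14-8 7-17-2-21-9-7 0-29 19-16 2-21-6-33-22-17-5-14 20-35 41-1 10 1 6 6 6 13 0 12 6 21 0 12-4 21 5 24-1 6 2 9 0 26-10 12-3 12 1 15-7 27-5 43-16 23-4 13-8 15-14-18-23-5-9-3-30 19-6 9-6 30-35 7-1 8-6 3 0 12 12 10 15-2 14-6 18 14 30 2 14 73-31 35-12 12 0 4 2 22 0 0-33-3-11 0-7 3-5 0-27-5-5-12-6-8-12-21-2-28 12-35 0-72-36-39 0-15-8-3-6-7-30-3 2-11 4-15 0-16-8-24-30-20-8-10-16z"/><path data-summit="207 23" data-summit-m="781" d="M272 16l-210 0-4 8-2 12-11 12-16 7-13 1 0 88 4 1 5-5 7-17 14-19 11-10 14-4 10 2 19 19 9 12 9 23 25 22 18 7 49-3 14 10 7 0 17 8 18-16 9-4 9-9 2-54-3-17 5-6 8-6 0-7-4-11 2-6-5-15z"/><path data-summit="30 411" data-summit-m="1033" d="M72 240l-4 3-2 12-10 17-12 10-9-2-14-14-5 0 0 291 9 7 10 14 21-32 0-34 41-48 7-12 4-15 18-32 2-2 15 1 9-11-7-21 1-27-2-10-14-15-6-11-4-3-6-18-31-22-10-11z"/><path data-summit="240 591" data-summit-m="1025" d="M359 490l-9 0-12 8-23 4-43 16-27 5-17 7 0 7-14 17-6 12-6 16 2 9 305 1 2-2-1-8-7-6-104-44-23-20z"/><path data-summit="183 456" data-summit-m="1044" d="M267 332l-10 0-18 10-15 14-7 15-3 12-4 3-21 10-13 13-12 6-11 0-13-11-12-1-20 34-4 13 18 6 33 22 21 6 16-2 29-19 7 0 8 5 21 6 12-2 14-19 5-12 12-12 4-9 9-22 1-14 10-33-12-8-7 0z"/><path data-summit="36 248" data-summit-m="847" d="M71 90l-14 4-11 10-14 19-7 17-9 6 0 118 22 18 9-2 9-8 10-17 5-15 18 0 15-5 19-12 18-7 8 0 12-5 19 0 6-2-6-33-25-2-24-16-13-12-9-23-9-12-19-19z"/><path data-summit="389 420" data-summit-m="1123" d="M416 360l-18 7-22 26-14 13-22 8 3 30 5 9 18 23-13 14 6 0 4 4 38 0 33-13 10-11 1-17-15-34 6-18 2-14-10-15z"/><path data-summit="152 591" data-summit-m="1089" d="M224 529l-18 3-26 10-9 0-6-2-24 1-21-5-12 4-21 0-12-6-10 1-6-5-3 3 0 13-20 32-2 13 169 1-1-10 6-16 6-12 15-20z"/><path data-summit="438 17" data-summit-m="903" d="M498 16l-109 0-1 7 5 15 20 4 12 12 22 10 21 16 8 4 5-4 17-27-2-21z"/><path data-summit="591 30" data-summit-m="787" d="M591 16l-91 0-2 2-2 27 2 5 14-1 30 7 16-1 20-6 13 3z"/>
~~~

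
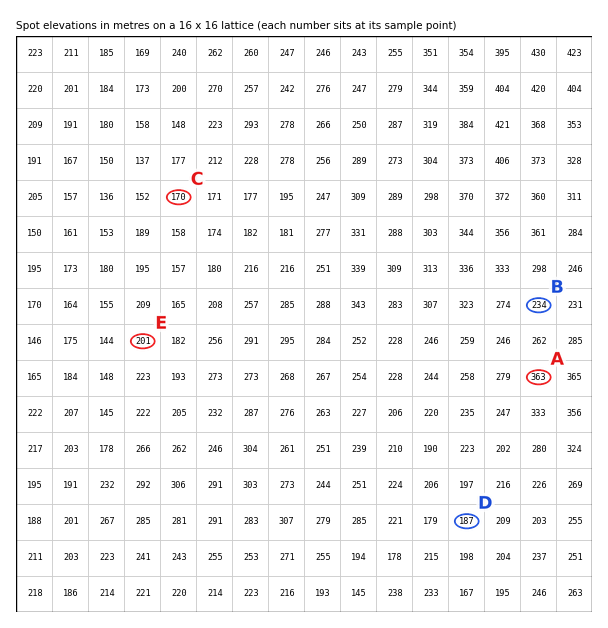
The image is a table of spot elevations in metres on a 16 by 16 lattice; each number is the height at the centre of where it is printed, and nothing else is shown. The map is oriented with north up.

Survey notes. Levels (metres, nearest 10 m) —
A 360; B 230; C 170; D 190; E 200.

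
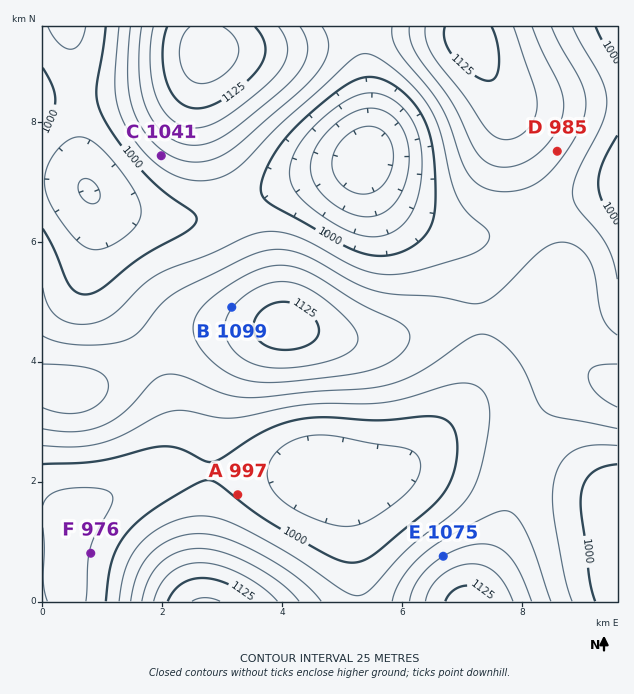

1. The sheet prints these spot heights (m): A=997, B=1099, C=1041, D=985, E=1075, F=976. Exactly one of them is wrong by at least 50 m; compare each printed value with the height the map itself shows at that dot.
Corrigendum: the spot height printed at D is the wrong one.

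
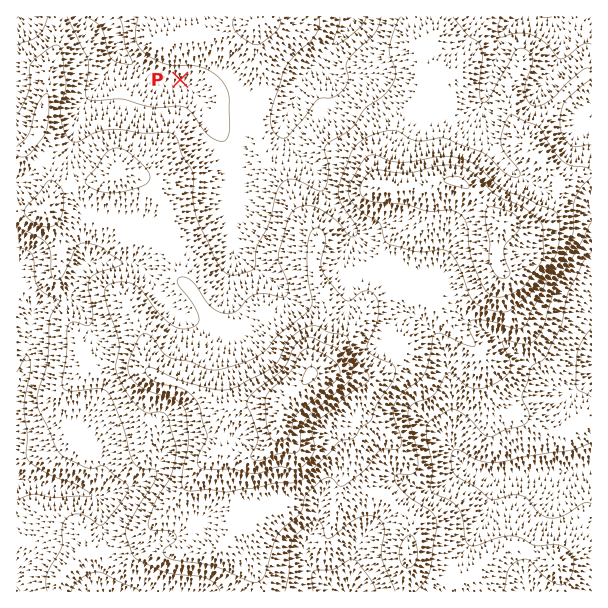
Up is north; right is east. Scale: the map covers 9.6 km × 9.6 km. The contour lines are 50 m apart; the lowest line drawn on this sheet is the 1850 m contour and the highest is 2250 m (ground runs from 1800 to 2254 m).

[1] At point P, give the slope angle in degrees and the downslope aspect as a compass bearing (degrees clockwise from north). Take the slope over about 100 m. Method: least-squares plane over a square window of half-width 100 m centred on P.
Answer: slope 4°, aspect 197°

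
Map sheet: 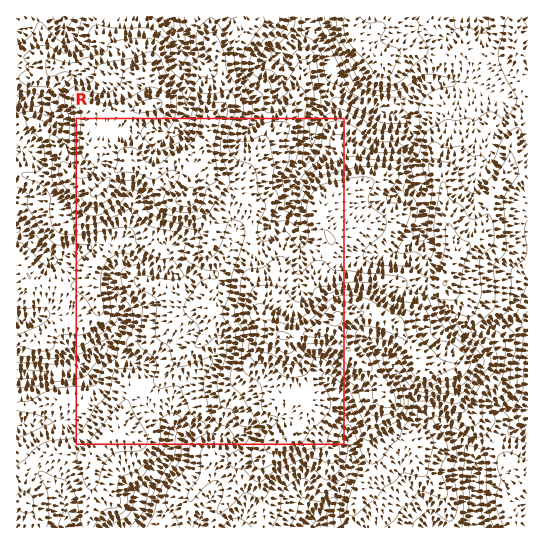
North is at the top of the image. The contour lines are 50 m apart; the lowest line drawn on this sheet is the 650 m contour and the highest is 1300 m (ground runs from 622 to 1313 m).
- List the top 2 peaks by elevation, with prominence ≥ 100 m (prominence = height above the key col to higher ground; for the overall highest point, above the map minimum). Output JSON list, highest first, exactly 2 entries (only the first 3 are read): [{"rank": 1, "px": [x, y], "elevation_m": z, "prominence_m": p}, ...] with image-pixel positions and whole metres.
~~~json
[{"rank": 1, "px": [335, 319], "elevation_m": 1313, "prominence_m": 691}, {"rank": 2, "px": [187, 199], "elevation_m": 1175, "prominence_m": 168}]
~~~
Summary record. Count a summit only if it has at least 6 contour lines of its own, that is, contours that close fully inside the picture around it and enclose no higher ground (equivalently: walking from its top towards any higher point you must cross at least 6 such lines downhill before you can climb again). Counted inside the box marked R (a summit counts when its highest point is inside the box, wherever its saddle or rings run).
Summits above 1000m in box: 1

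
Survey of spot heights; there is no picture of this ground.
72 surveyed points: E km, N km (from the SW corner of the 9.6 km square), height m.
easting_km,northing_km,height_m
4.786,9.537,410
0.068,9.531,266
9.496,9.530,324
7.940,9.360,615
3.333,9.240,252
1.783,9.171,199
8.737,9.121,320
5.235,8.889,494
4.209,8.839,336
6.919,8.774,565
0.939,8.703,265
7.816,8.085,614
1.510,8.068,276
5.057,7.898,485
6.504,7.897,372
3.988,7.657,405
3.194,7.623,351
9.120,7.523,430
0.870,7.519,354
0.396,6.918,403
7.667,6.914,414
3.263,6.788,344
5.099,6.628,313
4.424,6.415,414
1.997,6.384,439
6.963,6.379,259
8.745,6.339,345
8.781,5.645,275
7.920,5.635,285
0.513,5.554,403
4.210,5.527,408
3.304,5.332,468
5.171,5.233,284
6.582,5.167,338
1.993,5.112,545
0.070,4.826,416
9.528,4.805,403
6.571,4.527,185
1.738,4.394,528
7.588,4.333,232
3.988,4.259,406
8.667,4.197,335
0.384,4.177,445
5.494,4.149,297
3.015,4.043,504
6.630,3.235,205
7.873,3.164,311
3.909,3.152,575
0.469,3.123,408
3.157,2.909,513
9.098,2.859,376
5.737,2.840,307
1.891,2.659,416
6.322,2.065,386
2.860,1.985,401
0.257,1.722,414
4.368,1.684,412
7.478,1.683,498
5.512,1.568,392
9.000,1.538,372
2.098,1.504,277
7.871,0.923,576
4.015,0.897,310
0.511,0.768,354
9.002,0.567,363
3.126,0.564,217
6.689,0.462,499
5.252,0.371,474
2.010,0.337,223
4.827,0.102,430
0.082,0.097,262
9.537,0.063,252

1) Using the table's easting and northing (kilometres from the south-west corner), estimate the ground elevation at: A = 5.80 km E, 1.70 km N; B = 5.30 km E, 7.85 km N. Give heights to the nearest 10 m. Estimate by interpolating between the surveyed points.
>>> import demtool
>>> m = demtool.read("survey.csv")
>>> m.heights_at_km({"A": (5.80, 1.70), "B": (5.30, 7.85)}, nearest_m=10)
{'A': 420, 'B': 440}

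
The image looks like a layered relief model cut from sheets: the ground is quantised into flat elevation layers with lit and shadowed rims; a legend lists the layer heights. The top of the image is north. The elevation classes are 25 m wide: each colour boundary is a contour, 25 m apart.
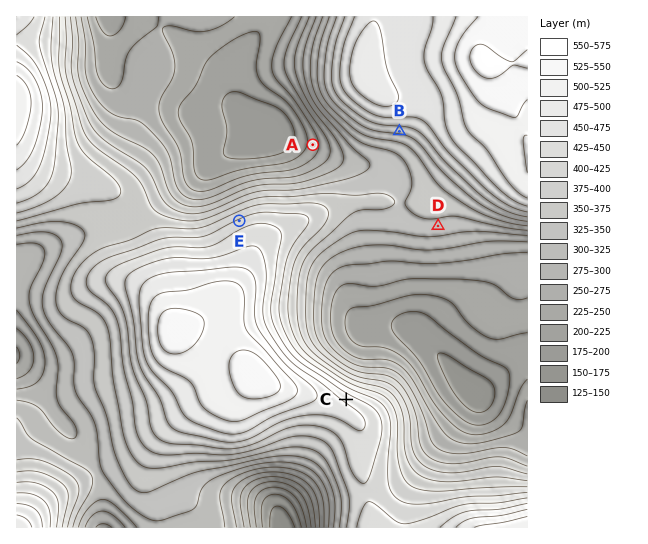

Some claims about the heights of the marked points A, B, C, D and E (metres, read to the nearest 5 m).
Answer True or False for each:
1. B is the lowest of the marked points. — False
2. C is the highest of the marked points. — True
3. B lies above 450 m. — False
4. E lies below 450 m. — True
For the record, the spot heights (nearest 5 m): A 235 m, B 410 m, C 445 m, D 340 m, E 405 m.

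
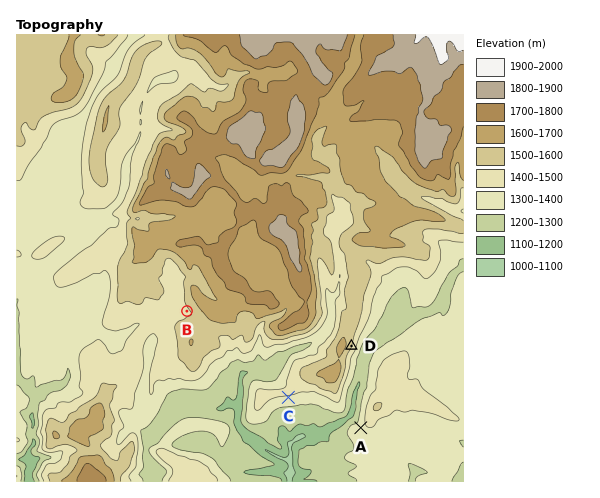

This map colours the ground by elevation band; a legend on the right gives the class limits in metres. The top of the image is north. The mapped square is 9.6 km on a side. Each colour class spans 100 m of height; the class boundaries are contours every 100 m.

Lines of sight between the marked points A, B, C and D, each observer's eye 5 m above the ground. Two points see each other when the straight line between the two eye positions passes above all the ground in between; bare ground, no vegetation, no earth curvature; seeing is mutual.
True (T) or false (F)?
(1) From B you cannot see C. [T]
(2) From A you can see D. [T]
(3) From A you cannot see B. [T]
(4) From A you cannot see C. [F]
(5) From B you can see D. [F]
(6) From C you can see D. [F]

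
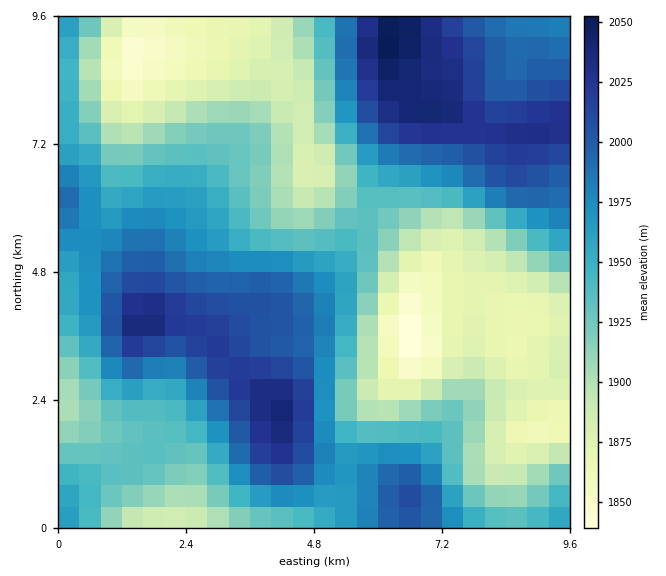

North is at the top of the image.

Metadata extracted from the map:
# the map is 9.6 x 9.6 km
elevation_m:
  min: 1835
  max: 2055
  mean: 1945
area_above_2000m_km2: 18.4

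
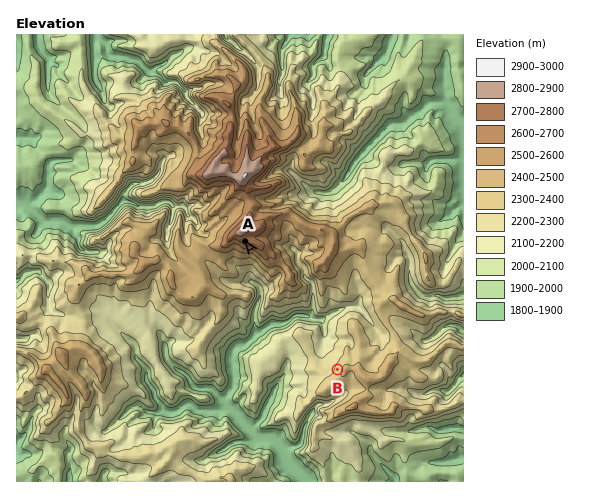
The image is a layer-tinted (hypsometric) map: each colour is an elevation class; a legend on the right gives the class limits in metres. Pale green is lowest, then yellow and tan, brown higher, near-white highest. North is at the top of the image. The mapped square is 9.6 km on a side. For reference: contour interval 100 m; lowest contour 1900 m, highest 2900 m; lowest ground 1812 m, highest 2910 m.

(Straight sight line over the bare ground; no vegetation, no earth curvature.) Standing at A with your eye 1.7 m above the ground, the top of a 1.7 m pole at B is visible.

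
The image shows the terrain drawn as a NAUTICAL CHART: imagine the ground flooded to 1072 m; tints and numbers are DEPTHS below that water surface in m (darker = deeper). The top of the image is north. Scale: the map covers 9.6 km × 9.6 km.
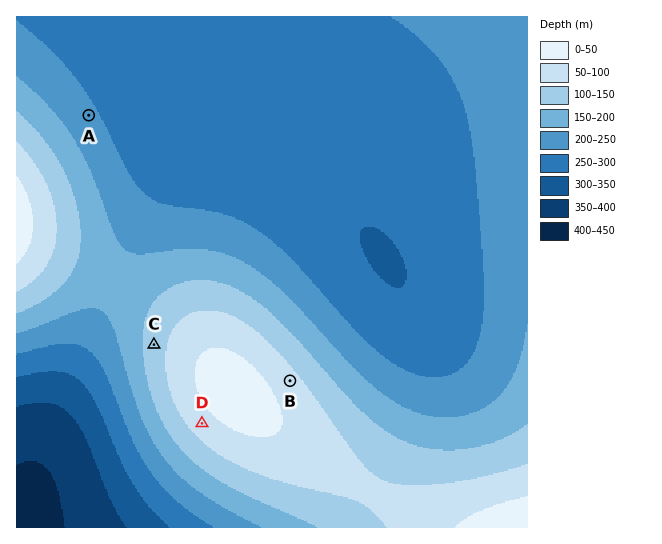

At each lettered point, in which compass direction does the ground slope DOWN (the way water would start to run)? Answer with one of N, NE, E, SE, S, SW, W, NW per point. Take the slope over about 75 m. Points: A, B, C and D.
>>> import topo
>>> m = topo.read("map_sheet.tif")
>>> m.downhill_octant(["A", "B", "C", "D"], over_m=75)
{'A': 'NE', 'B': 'NE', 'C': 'W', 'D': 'SW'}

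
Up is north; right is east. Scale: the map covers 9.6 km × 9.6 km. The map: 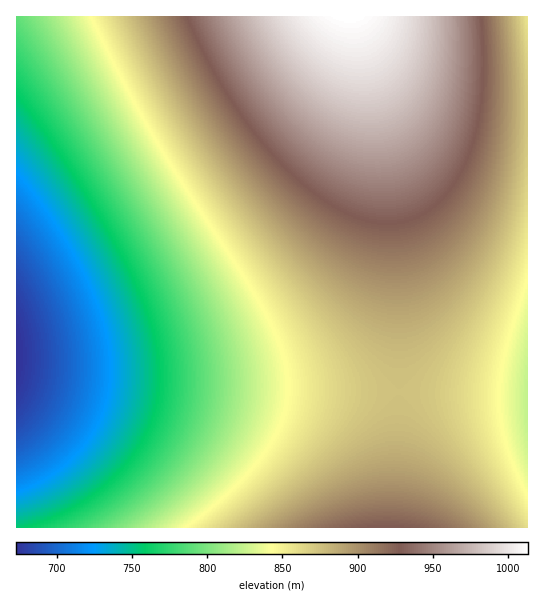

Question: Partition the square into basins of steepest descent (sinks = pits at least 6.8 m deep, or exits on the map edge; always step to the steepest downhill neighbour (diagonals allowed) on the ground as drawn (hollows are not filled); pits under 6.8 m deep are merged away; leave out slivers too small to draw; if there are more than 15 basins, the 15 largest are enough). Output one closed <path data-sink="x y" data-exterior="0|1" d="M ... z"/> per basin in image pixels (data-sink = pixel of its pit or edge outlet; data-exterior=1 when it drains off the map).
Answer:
<path data-sink="17 355" data-exterior="1" d="M354 16l-338 1 1 511 376-1 7-160-4-132-15-109-9-44z"/><path data-sink="527 401" data-exterior="1" d="M357 16l-2 2 17 64 12 59 12 94 4 132-7 160 134 1 1-409-35-2-24-4-31-9-19-9-18-14-20-20-16-26z"/><path data-sink="527 17" data-exterior="1" d="M527 16l-169 0-1 2 15 29 15 20 14 14 18 14 19 9 31 9 38 6 20 0z"/>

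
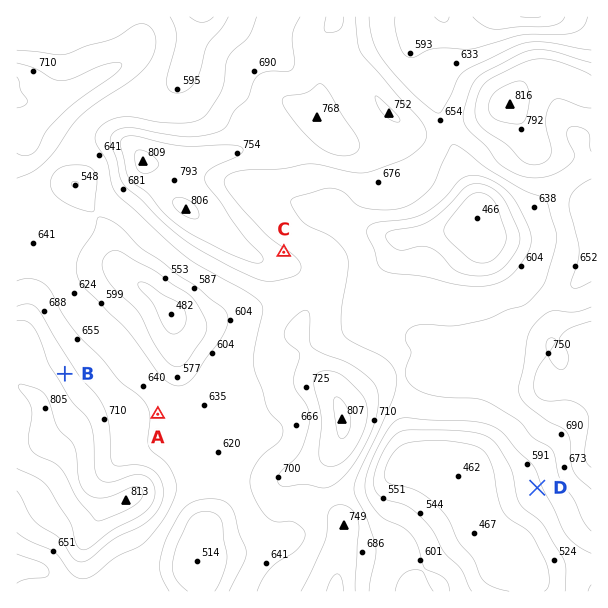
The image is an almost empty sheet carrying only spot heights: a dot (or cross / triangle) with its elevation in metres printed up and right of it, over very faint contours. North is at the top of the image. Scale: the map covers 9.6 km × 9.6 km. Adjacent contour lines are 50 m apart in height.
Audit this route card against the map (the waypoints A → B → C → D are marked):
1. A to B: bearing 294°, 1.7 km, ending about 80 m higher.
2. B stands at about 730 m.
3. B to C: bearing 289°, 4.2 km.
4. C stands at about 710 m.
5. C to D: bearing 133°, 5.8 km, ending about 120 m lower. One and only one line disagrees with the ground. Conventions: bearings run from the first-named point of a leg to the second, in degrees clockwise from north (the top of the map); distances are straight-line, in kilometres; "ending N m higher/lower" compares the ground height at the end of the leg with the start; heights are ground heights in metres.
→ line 3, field bearing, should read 61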